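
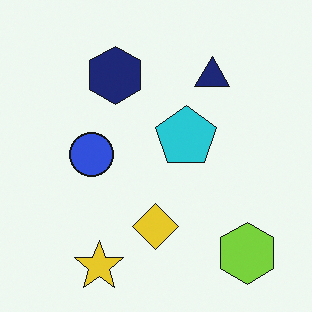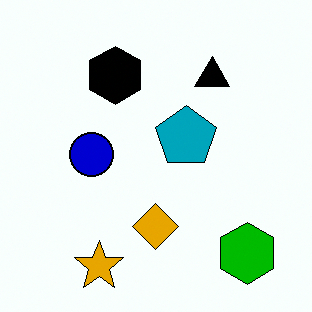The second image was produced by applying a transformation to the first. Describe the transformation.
The image was boosted in contrast.

Tones are pushed away from mid-grey across the whole image — a global contrast change.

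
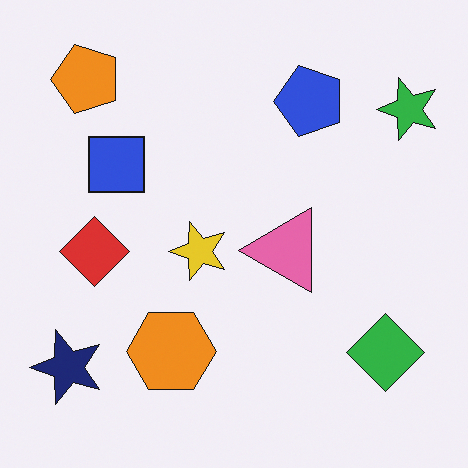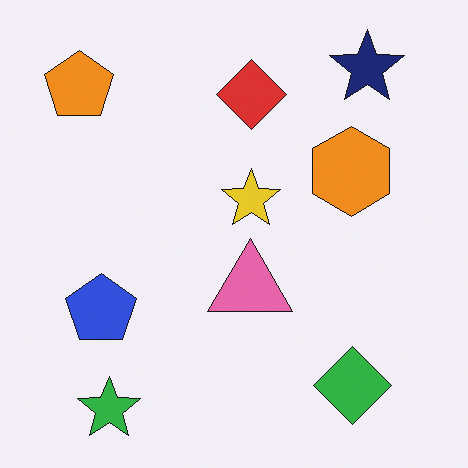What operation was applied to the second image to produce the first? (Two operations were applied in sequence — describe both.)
The image was transposed (reflected across the top-left ↔ bottom-right diagonal), then overlaid with an additional blue square.

Shapes have swapped their row and column positions — what was in the top-right is now in the bottom-left — a diagonal reflection. A blue square appears in the first image that is absent from the second.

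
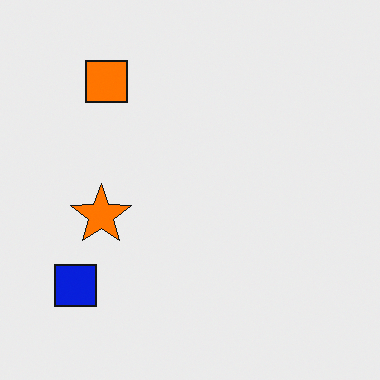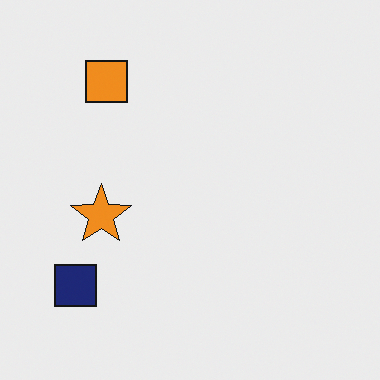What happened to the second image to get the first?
The image was heavily oversaturated.

All colors are more vivid — a global saturation change.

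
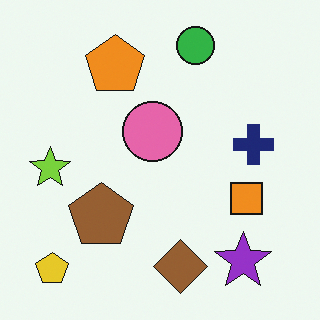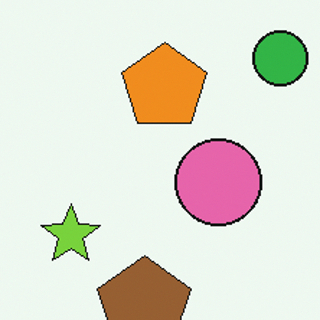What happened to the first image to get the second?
This is the original image cropped to a modestly smaller region and rescaled.

The visible shapes are larger and the field of view is narrower; shapes near the original edges may be partly or wholly outside the frame — a crop-and-rescale.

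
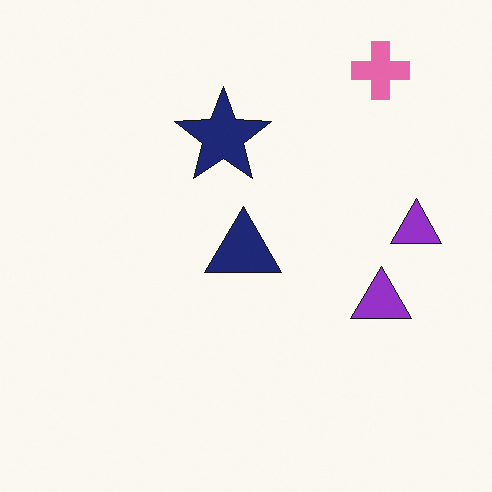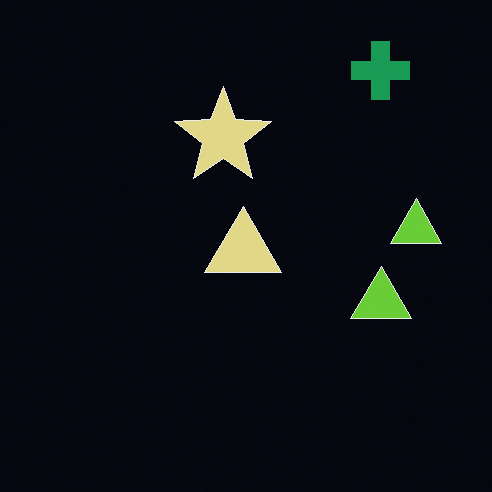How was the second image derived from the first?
The image was color-inverted (negative).

The light background has become dark and every shape's color is its complement — a photographic negative.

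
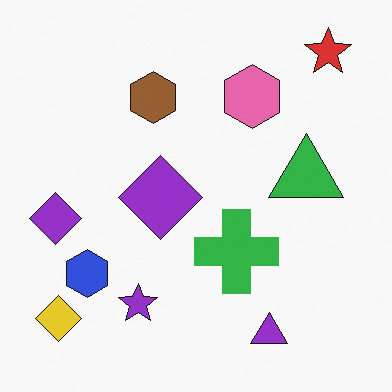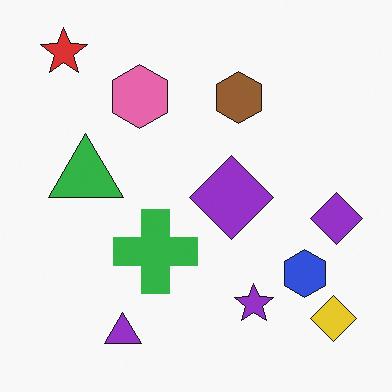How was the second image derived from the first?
Flipped horizontally (left ↔ right).

The yellow diamond is in the bottom-left of the first image and the bottom-right of the second — shapes on opposite sides of the vertical midline have swapped in a mirror flip.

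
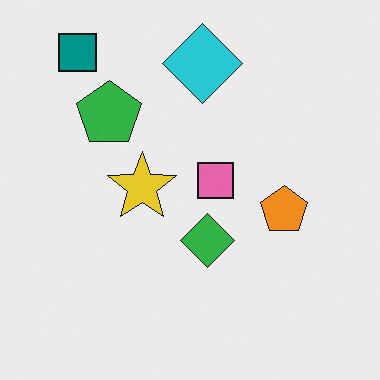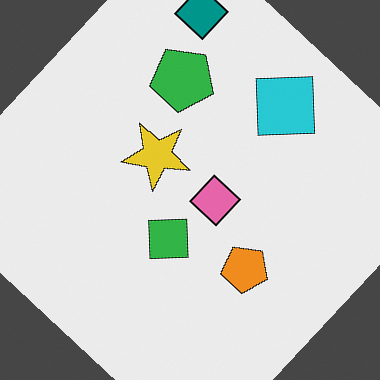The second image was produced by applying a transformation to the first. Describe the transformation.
The second image is the first rotated clockwise by a large amount — several tens of degrees.

Every shape is tilted by the same angle and the image corners show triangular fill wedges — a whole-image rotation by a non-right angle.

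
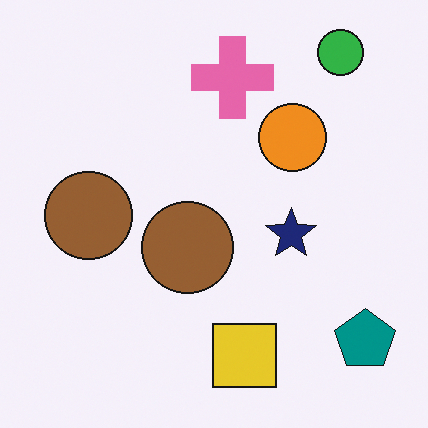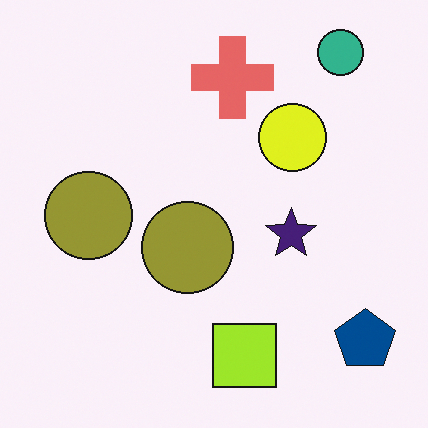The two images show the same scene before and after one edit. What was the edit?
It was hue-shifted by a small amount.

Every shape's color has rotated by the same amount around the hue wheel — a uniform hue shift.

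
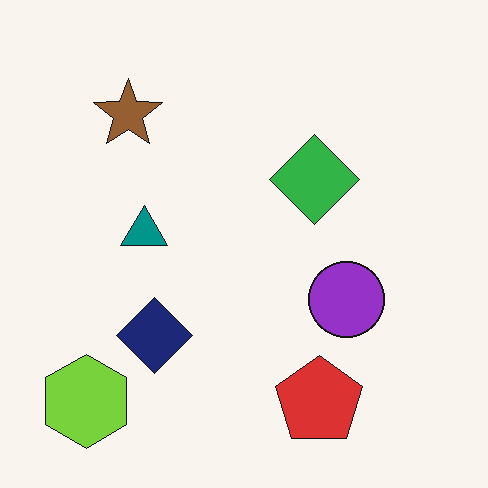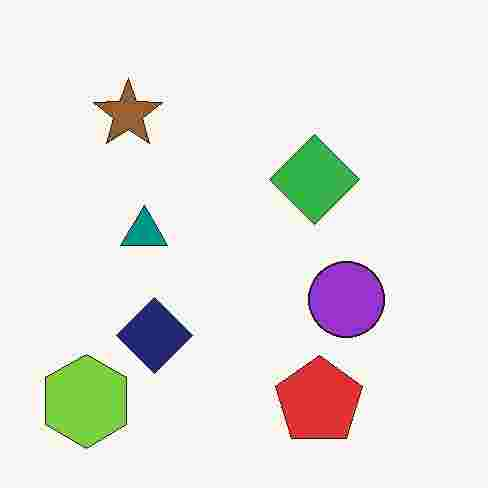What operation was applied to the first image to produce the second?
The transformation is: heavily JPEG-compressed with obvious blocking artifacts.

Blocky 8×8 compression artifacts appear around shape edges and the flat background shows ringing — characteristic JPEG degradation.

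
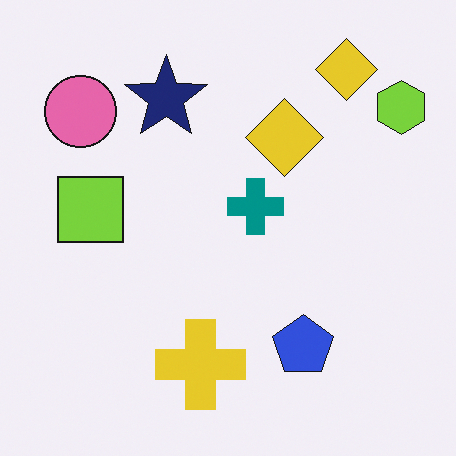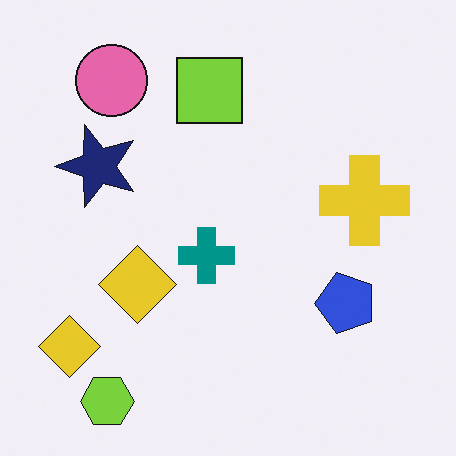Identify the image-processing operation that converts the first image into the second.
The image was transposed (reflected across the top-left ↔ bottom-right diagonal).

Shapes have swapped their row and column positions — what was in the top-right is now in the bottom-left — a diagonal reflection.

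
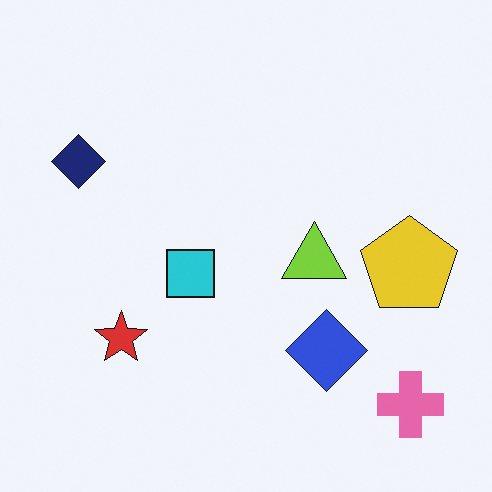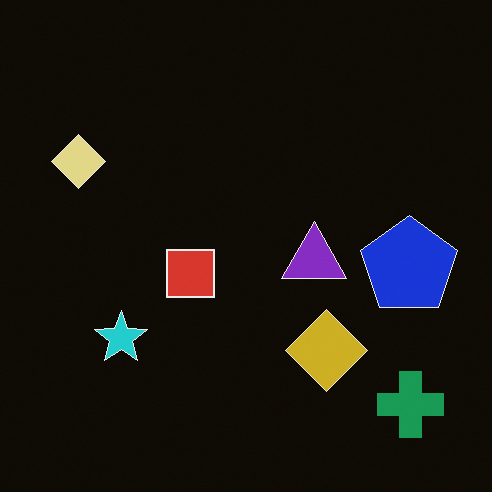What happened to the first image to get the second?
The image was color-inverted (negative).

The light background has become dark and every shape's color is its complement — a photographic negative.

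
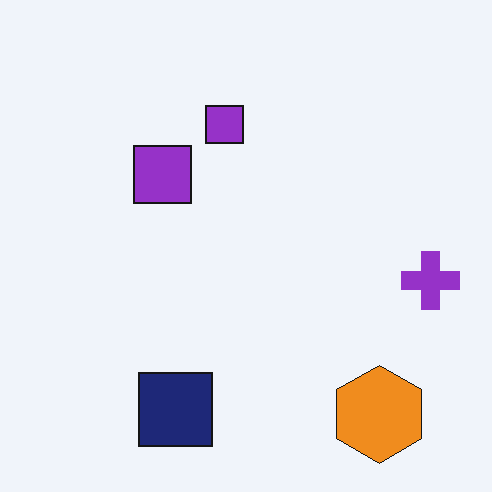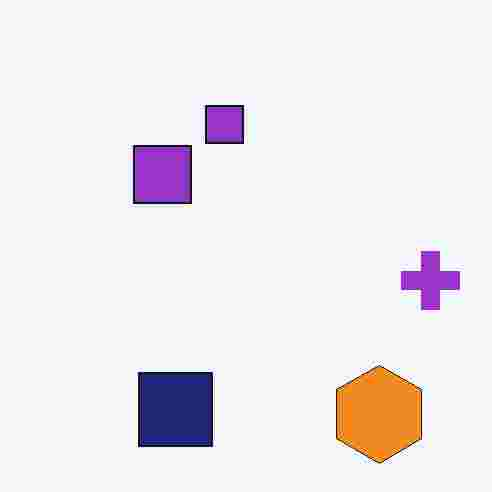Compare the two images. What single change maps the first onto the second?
Degraded with heavy JPEG compression.

Blocky 8×8 compression artifacts appear around shape edges and the flat background shows ringing — characteristic JPEG degradation.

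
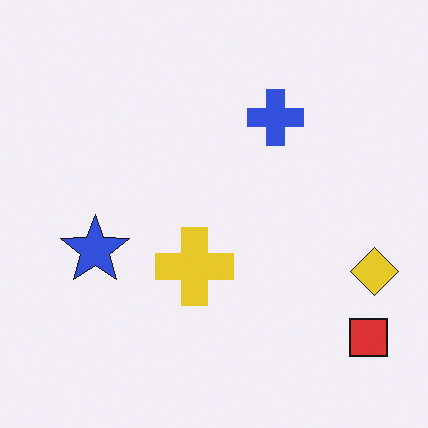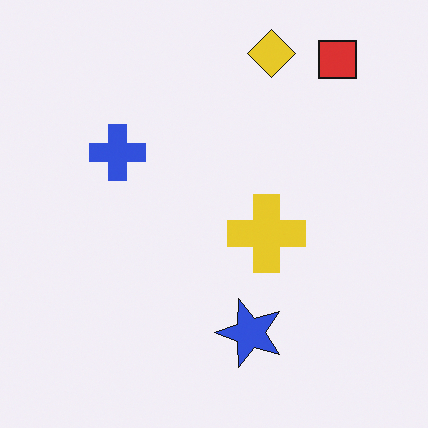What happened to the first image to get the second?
Rotated 90° counter-clockwise.

The red square sits in the bottom-right of the first image and the top-right of the second — consistent with a whole-image 90° counter-clockwise rotation.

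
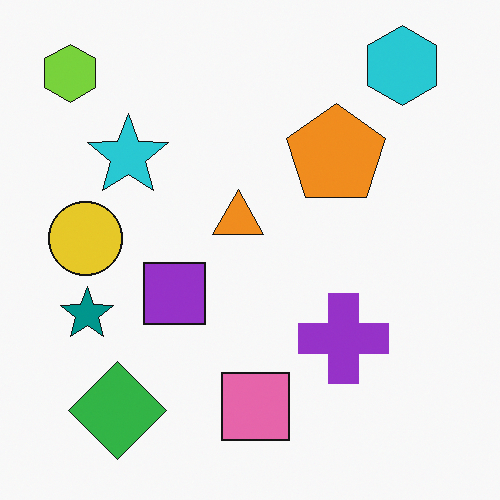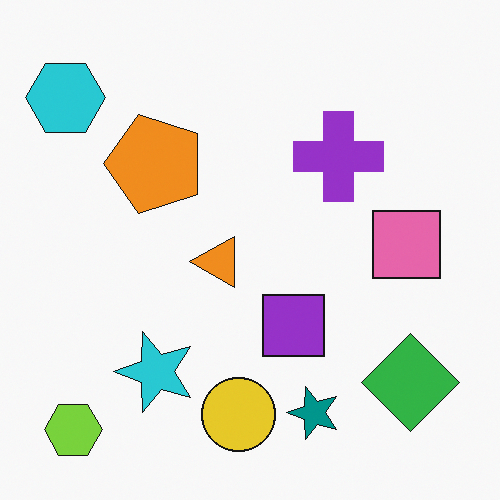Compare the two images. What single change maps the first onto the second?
This is the original image rotated 90° counter-clockwise.

The lime hexagon sits in the top-left of the first image and the bottom-left of the second — consistent with a whole-image 90° counter-clockwise rotation.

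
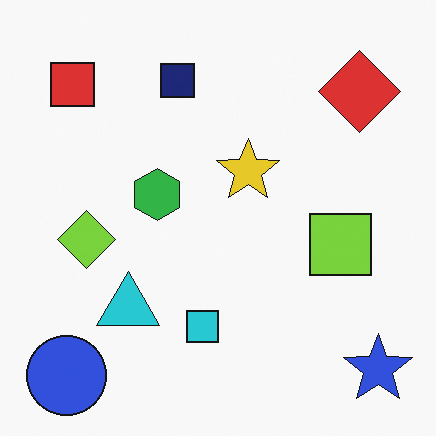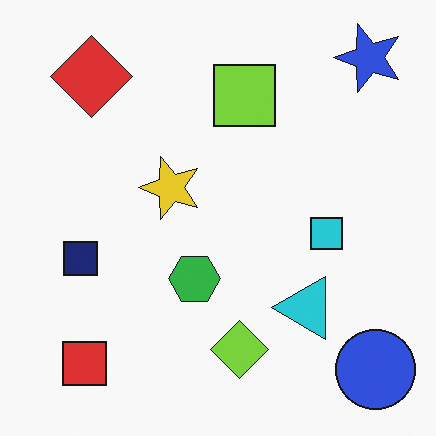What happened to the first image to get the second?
It was rotated 90° counter-clockwise.

The blue star sits in the bottom-right of the first image and the top-right of the second — consistent with a whole-image 90° counter-clockwise rotation.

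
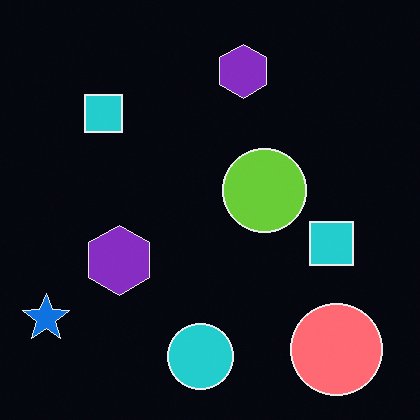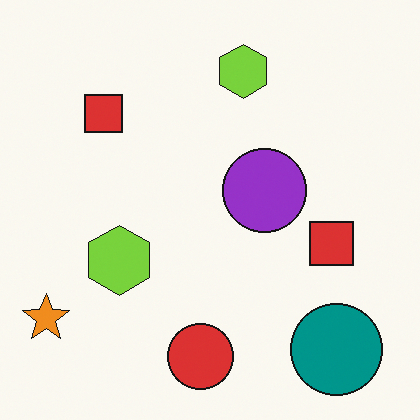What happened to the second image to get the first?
This is the original image color-inverted (negative).

The light background has become dark and every shape's color is its complement — a photographic negative.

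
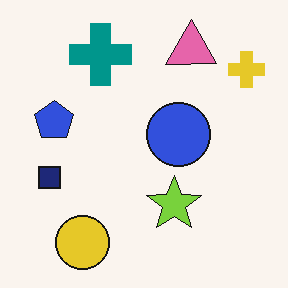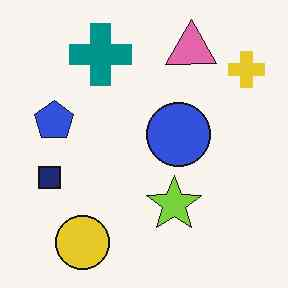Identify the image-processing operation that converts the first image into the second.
The image was given moderate JPEG compression.

Blocky 8×8 compression artifacts appear around shape edges and the flat background shows ringing — characteristic JPEG degradation.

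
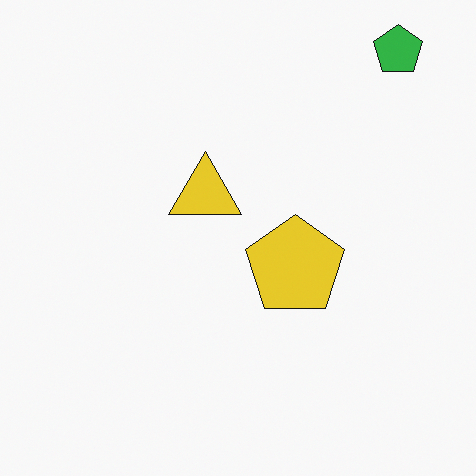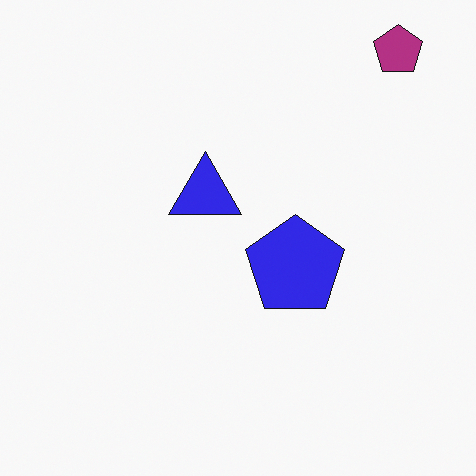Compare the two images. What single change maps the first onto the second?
Hue-shifted through roughly half the color wheel.

Every shape's color has rotated by the same amount around the hue wheel — a uniform hue shift.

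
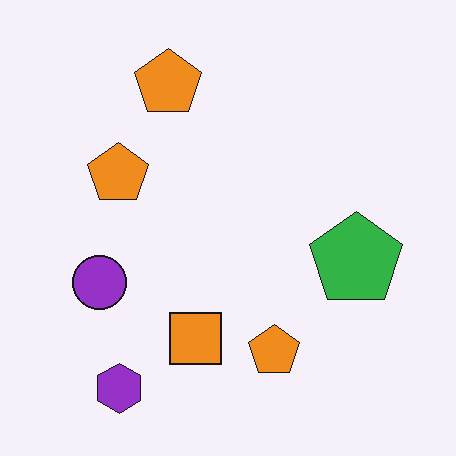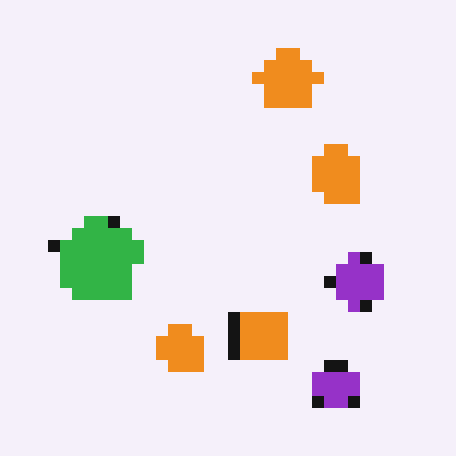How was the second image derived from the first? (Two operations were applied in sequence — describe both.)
The transformation is: flipped horizontally (left ↔ right), then heavily pixelated into large blocks.

The purple circle is in the left of the first image and the right of the second — shapes on opposite sides of the vertical midline have swapped in a mirror flip. Shapes are reduced to large square blocks; fine edges and outlines are lost — a downscale-then-upscale (mosaic) effect.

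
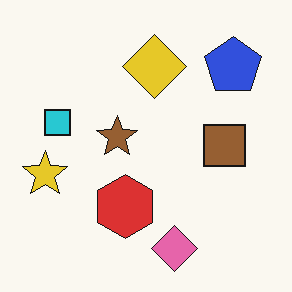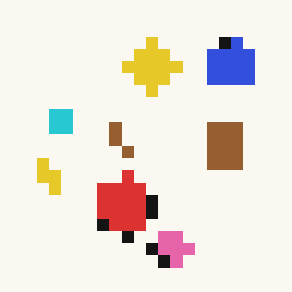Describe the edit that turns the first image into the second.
It was heavily pixelated into large blocks.

Shapes are reduced to large square blocks; fine edges and outlines are lost — a downscale-then-upscale (mosaic) effect.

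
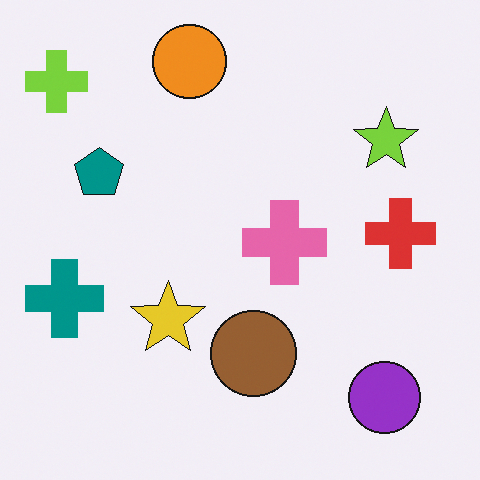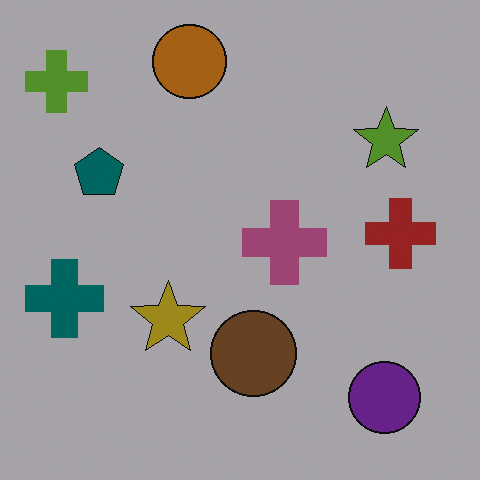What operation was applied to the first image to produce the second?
This is the original image noticeably darkened.

Every pixel — background and shapes alike — is uniformly darkened.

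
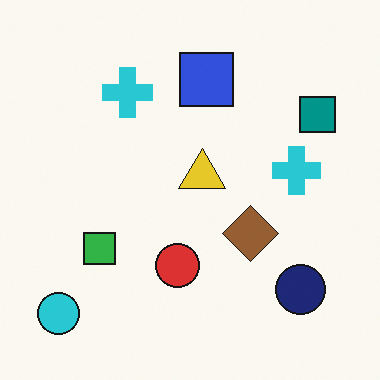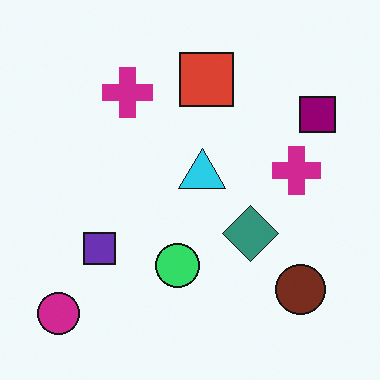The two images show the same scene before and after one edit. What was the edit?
The second image is the first hue-shifted through roughly a third of the color wheel.

Every shape's color has rotated by the same amount around the hue wheel — a uniform hue shift.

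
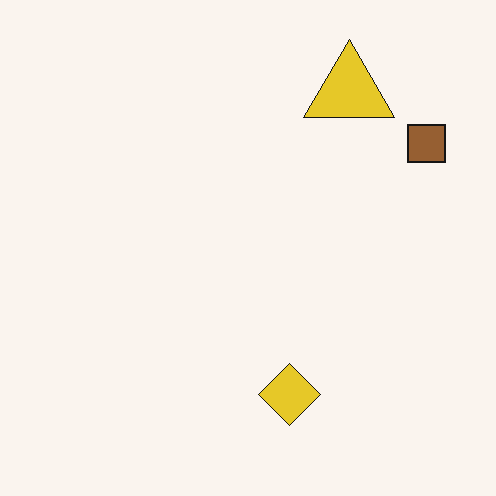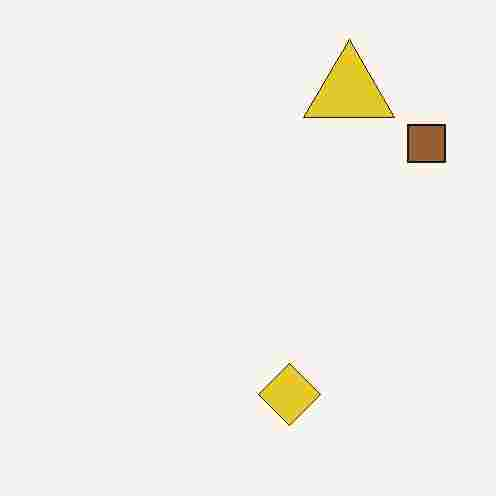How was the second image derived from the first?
It was heavily JPEG-compressed with obvious blocking artifacts.

Blocky 8×8 compression artifacts appear around shape edges and the flat background shows ringing — characteristic JPEG degradation.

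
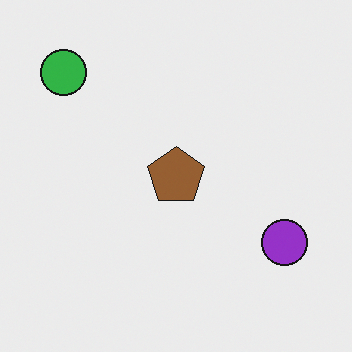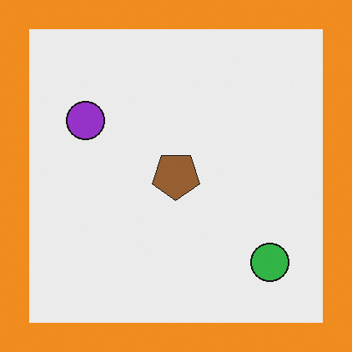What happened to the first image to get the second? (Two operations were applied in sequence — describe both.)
Rotated 180°, then framed with a orange border.

The green circle sits in the top-left of the first image and the bottom-right of the second — consistent with a whole-image 180° rotation. A solid orange frame runs around the edge of the second image, with the content slightly shrunk inside it.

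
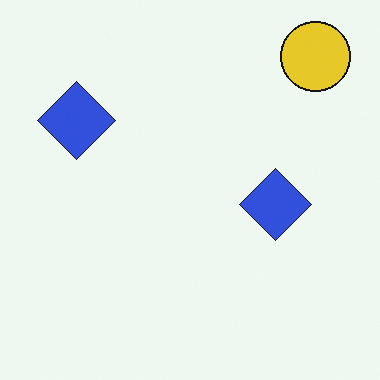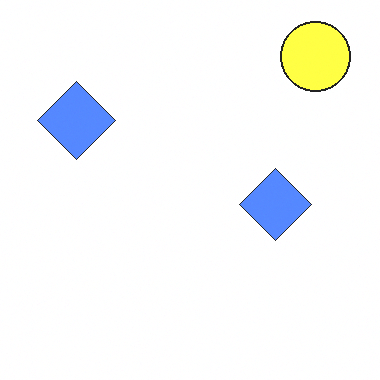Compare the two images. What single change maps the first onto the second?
This is the original image brightened a lot.

Every pixel — background and shapes alike — is uniformly brightened.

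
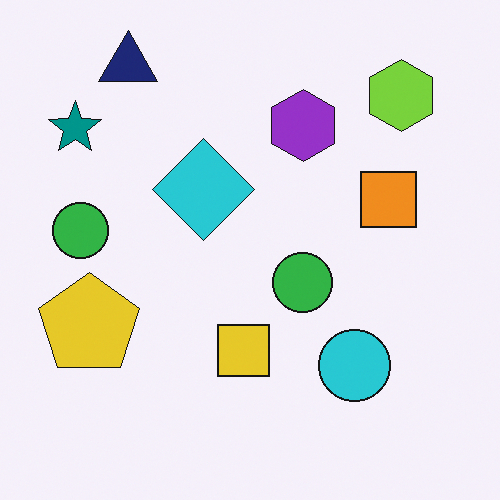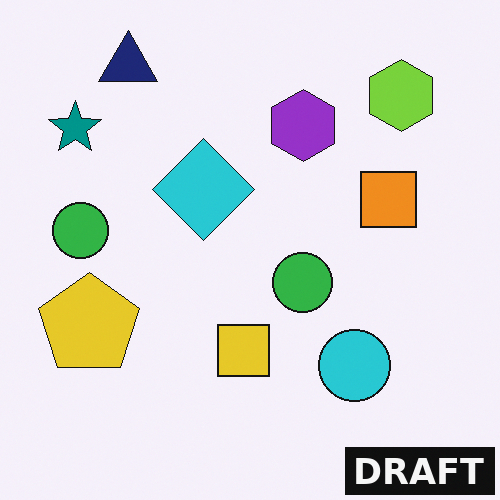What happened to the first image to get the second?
The transformation is: watermarked with the text "DRAFT" in the lower-right corner.

A dark label reading "DRAFT" appears in the lower-right corner.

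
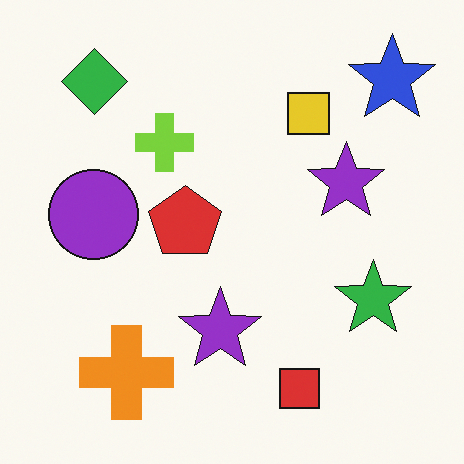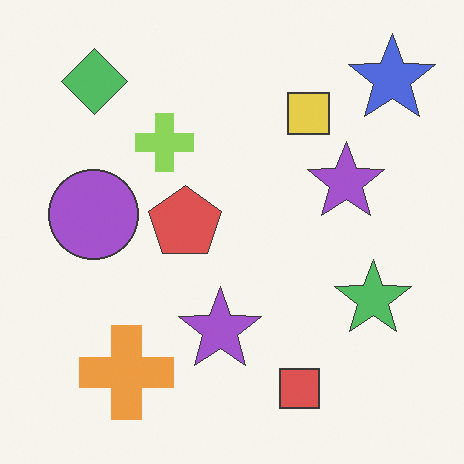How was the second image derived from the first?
The second image is the first given slightly reduced contrast.

Tones are pushed toward mid-grey across the whole image — a global contrast change.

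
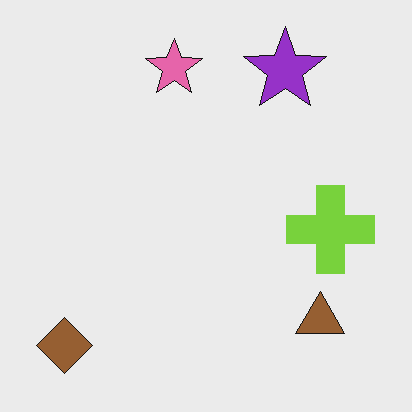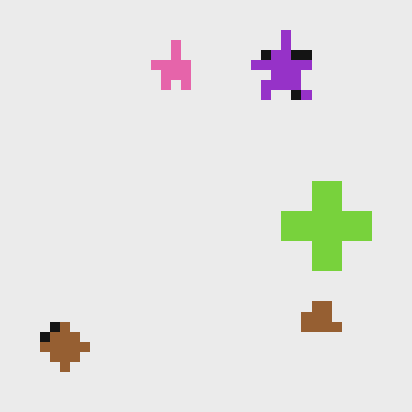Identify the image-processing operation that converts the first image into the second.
This is the original image coarsely pixelated.

Shapes are reduced to large square blocks; fine edges and outlines are lost — a downscale-then-upscale (mosaic) effect.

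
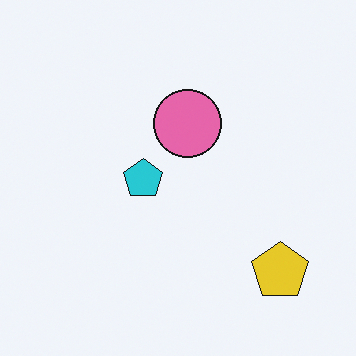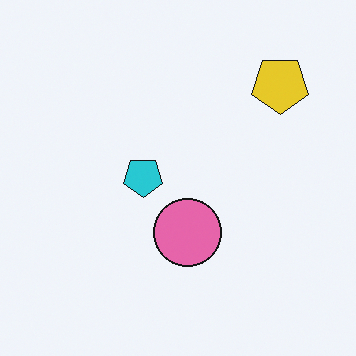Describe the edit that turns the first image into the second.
Flipped vertically (top ↔ bottom).

The yellow pentagon is in the bottom-right of the first image and the top-right of the second — shapes on opposite sides of the horizontal midline have swapped in a mirror flip.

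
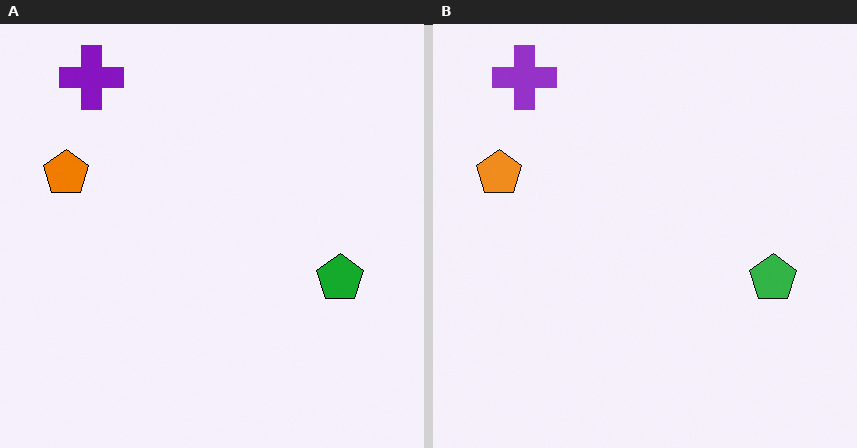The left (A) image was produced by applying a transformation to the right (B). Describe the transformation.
The left (A) image is the right (B) given slightly increased contrast.

Tones are pushed away from mid-grey across the whole image — a global contrast change.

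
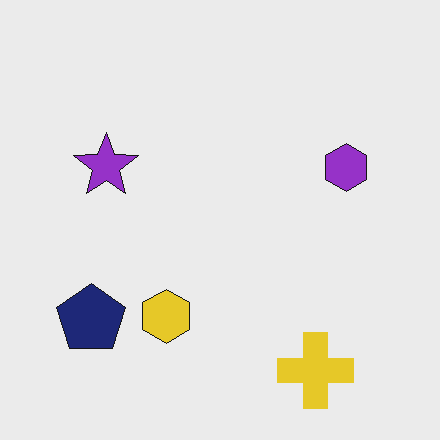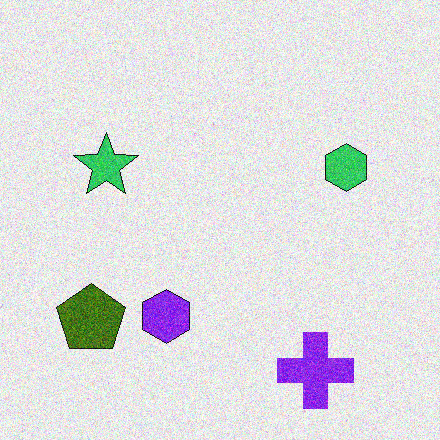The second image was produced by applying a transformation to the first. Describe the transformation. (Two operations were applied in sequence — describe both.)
It was degraded with moderate additive noise, then hue-shifted by a large amount.

Random speckle covers the whole image, including the flat background. Every shape's color has rotated by the same amount around the hue wheel — a uniform hue shift.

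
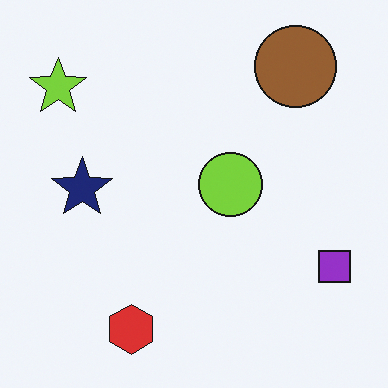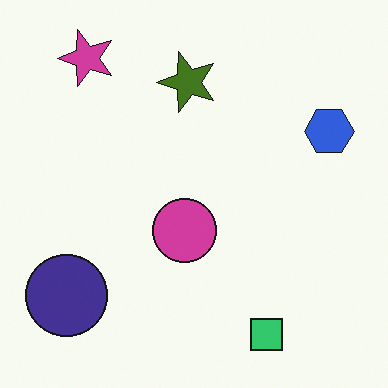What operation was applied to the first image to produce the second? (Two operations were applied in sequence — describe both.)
This is the original image hue-shifted by a large amount, then transposed (reflected across the top-left ↔ bottom-right diagonal).

Every shape's color has rotated by the same amount around the hue wheel — a uniform hue shift. Shapes have swapped their row and column positions — what was in the top-right is now in the bottom-left — a diagonal reflection.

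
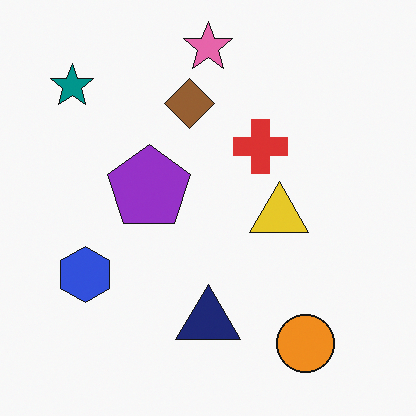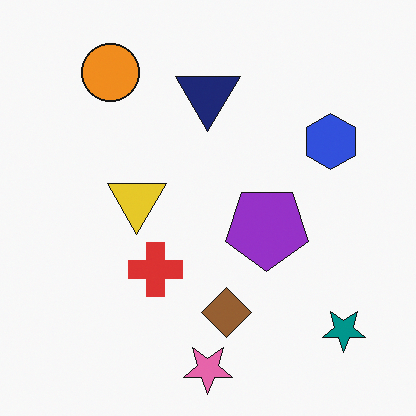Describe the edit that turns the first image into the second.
The image was rotated 180°.

The teal star sits in the top-left of the first image and the bottom-right of the second — consistent with a whole-image 180° rotation.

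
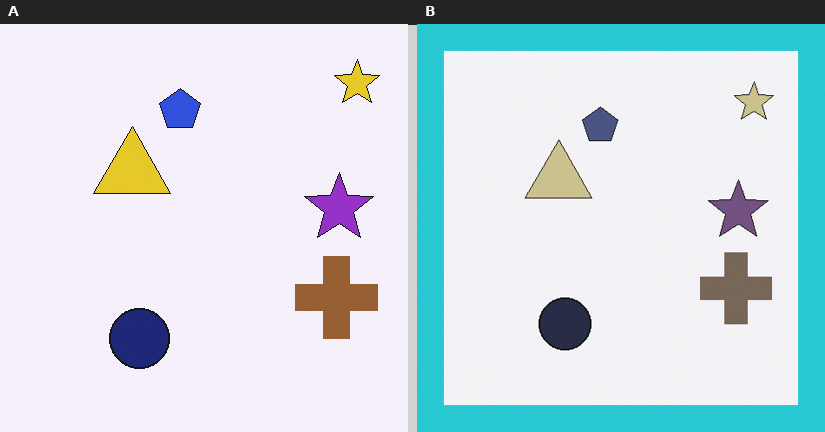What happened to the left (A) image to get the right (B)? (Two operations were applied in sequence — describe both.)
It was made much more muted (saturation change), then framed with a cyan border.

All colors are more muted and greyish — a global saturation change. A solid cyan frame runs around the edge of the right (B) image, with the content slightly shrunk inside it.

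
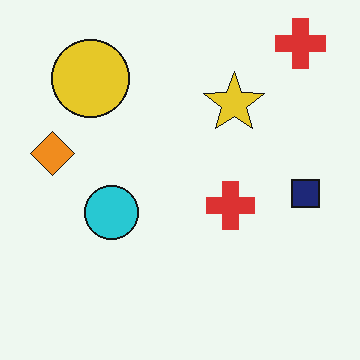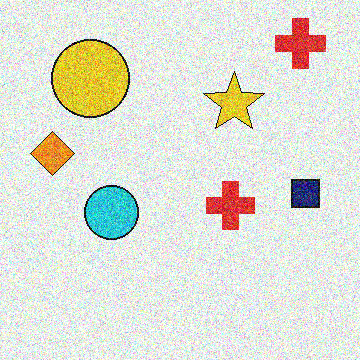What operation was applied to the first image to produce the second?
It was degraded with heavy additive noise.

Random speckle covers the whole image, including the flat background.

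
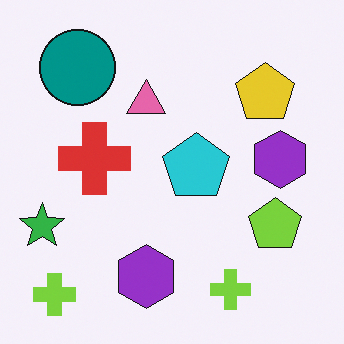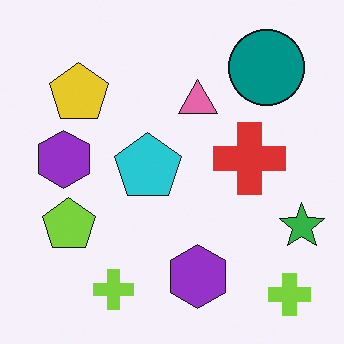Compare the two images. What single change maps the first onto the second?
The transformation is: flipped horizontally (left ↔ right).

The green star is in the left of the first image and the right of the second — shapes on opposite sides of the vertical midline have swapped in a mirror flip.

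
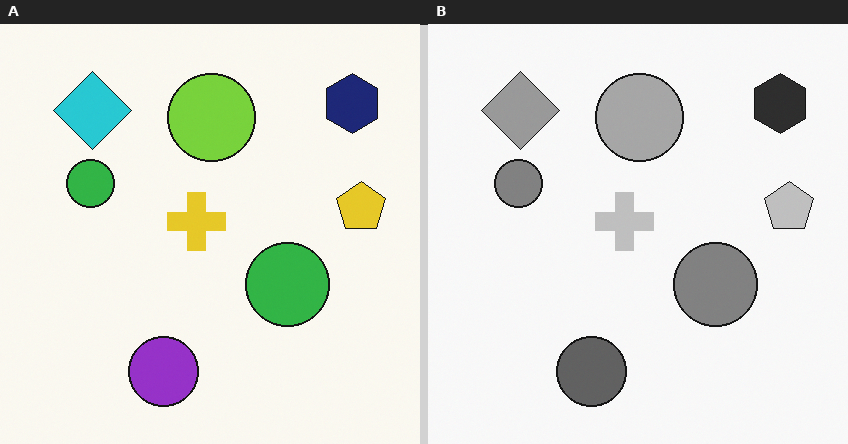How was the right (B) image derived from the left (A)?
It was converted to grayscale.

All color is removed — every shape is now a shade of grey.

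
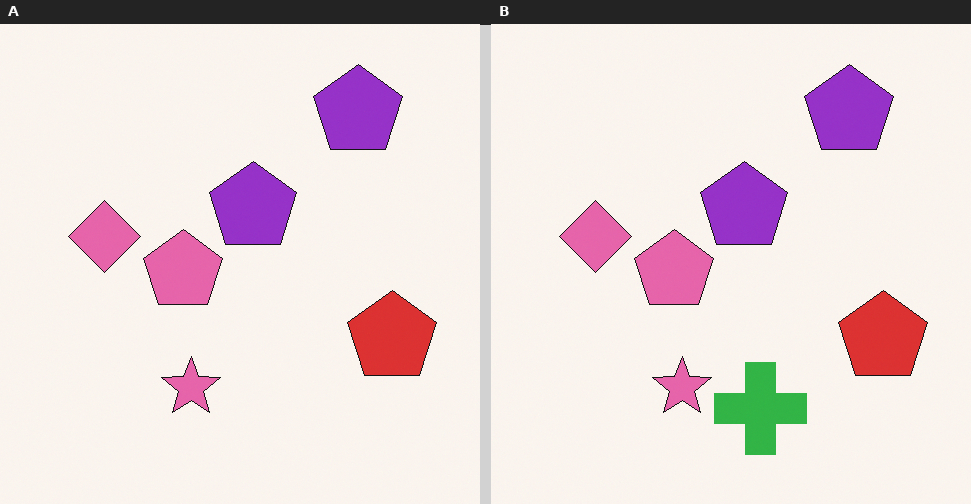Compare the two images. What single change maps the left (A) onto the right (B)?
The right (B) image is the left (A) overlaid with an additional green cross.

A green cross appears in the right (B) image that is absent from the left (A).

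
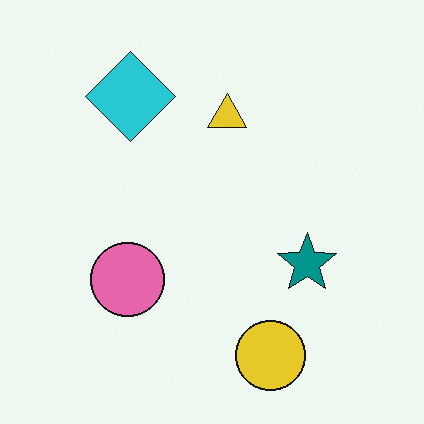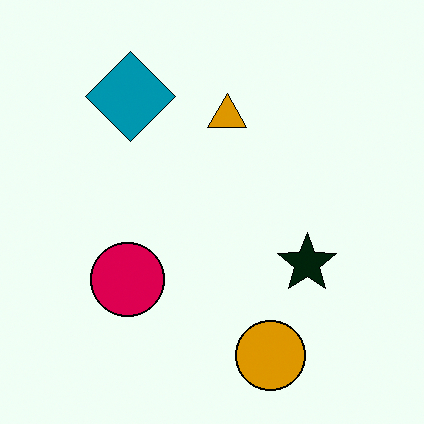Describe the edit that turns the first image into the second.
This is the original image boosted in contrast.

Tones are pushed away from mid-grey across the whole image — a global contrast change.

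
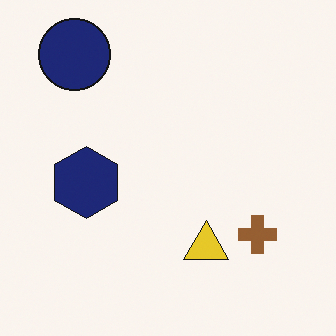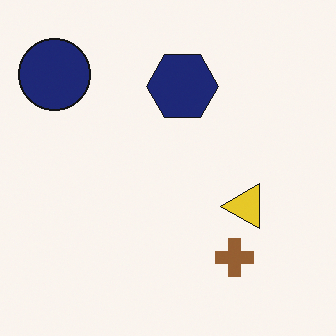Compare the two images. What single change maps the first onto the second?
The second image is the first transposed (reflected across the top-left ↔ bottom-right diagonal).

Shapes have swapped their row and column positions — what was in the top-right is now in the bottom-left — a diagonal reflection.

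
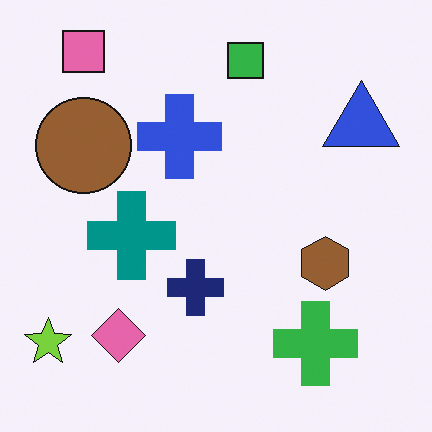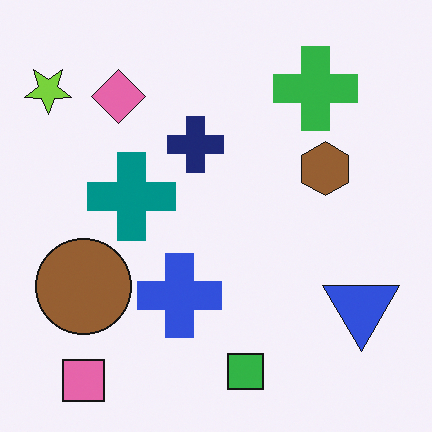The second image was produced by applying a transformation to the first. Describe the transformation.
It was flipped vertically (top ↔ bottom).

The pink square is in the top-left of the first image and the bottom-left of the second — shapes on opposite sides of the horizontal midline have swapped in a mirror flip.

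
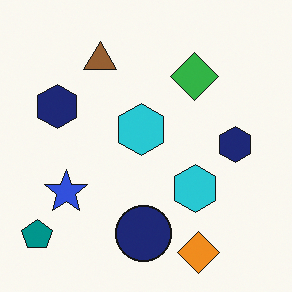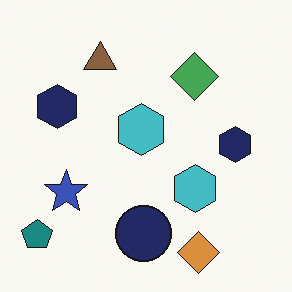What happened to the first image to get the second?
The image was slightly desaturated.

All colors are more muted and greyish — a global saturation change.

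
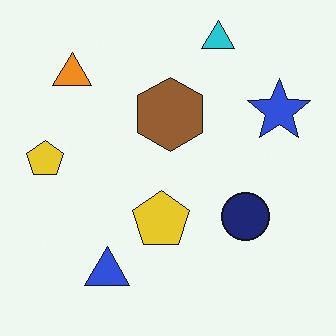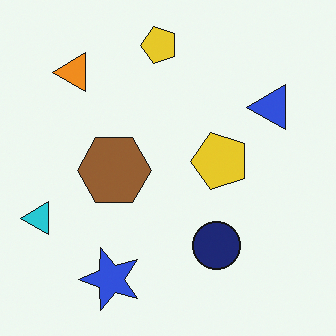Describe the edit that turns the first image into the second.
The transformation is: transposed (reflected across the top-left ↔ bottom-right diagonal).

Shapes have swapped their row and column positions — what was in the top-right is now in the bottom-left — a diagonal reflection.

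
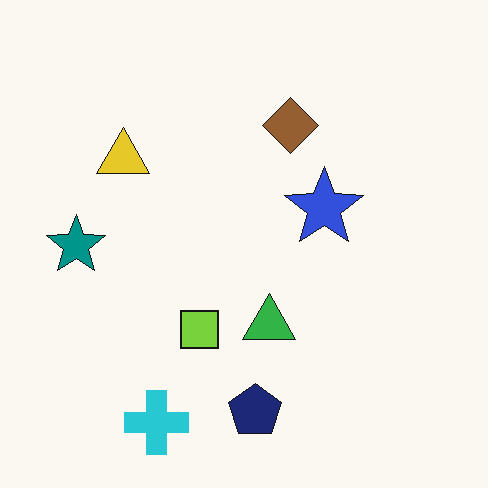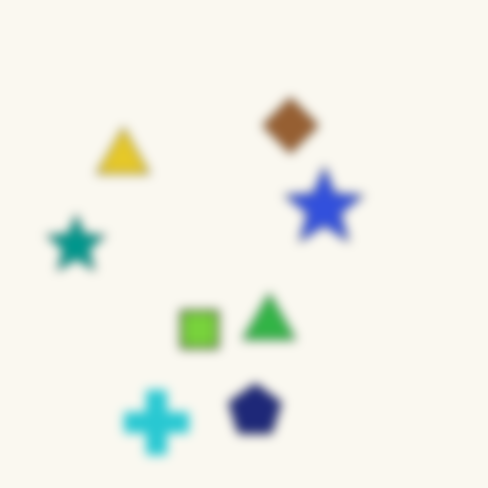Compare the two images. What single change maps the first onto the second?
Heavily blurred.

Shape edges and outlines are uniformly softened across the whole image.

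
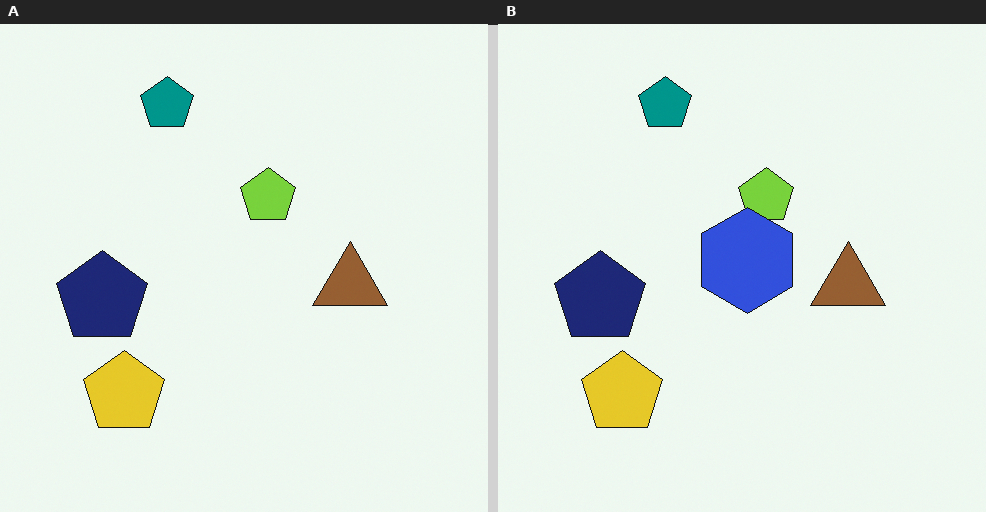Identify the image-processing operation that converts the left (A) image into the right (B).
The transformation is: overlaid with an additional blue hexagon.

A blue hexagon appears in the right (B) image that is absent from the left (A).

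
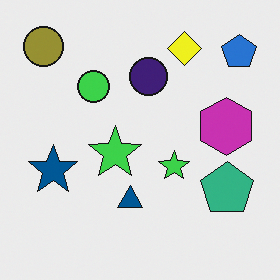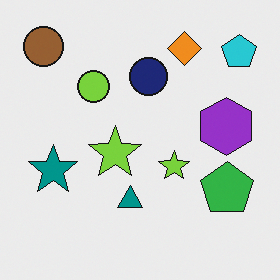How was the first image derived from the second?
This is the original image hue-shifted slightly.

Every shape's color has rotated by the same amount around the hue wheel — a uniform hue shift.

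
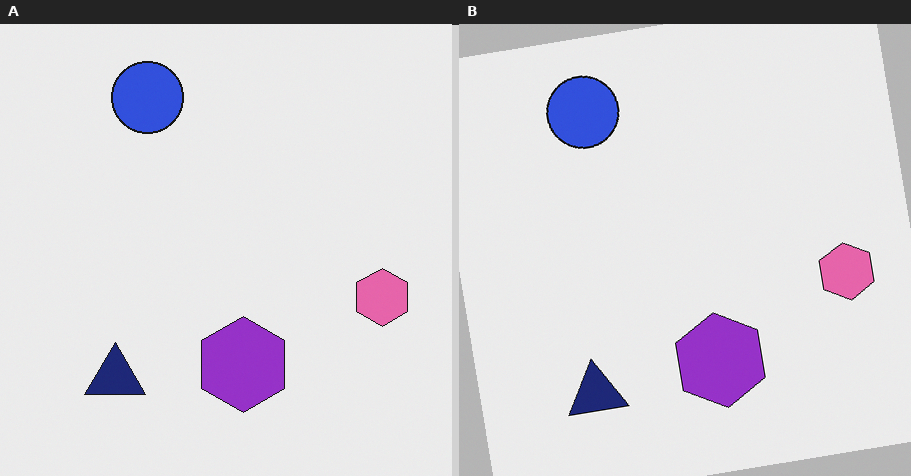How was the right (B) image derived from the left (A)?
This is the original image rotated counter-clockwise by a slight angle.

Every shape is tilted by the same angle and the image corners show triangular fill wedges — a whole-image rotation by a non-right angle.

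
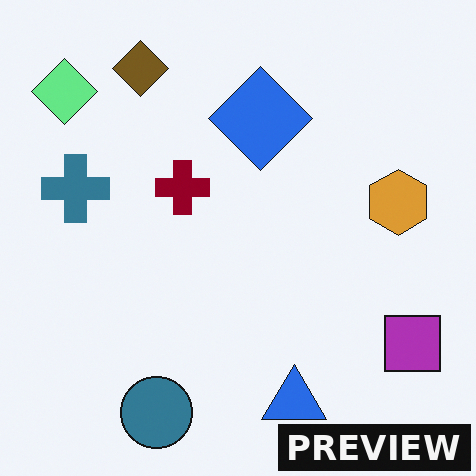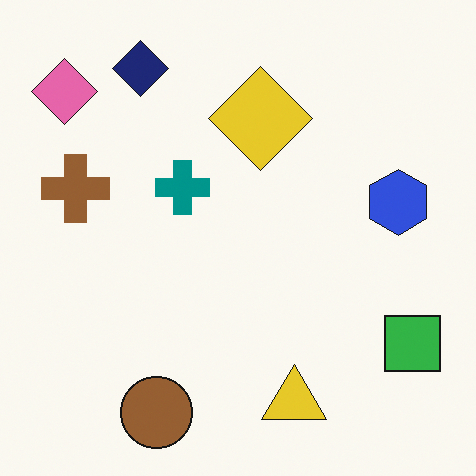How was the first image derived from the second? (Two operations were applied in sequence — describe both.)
It was hue-shifted through roughly half the color wheel, then watermarked with the text "PREVIEW" in the lower-right corner.

Every shape's color has rotated by the same amount around the hue wheel — a uniform hue shift. A dark label reading "PREVIEW" appears in the lower-right corner.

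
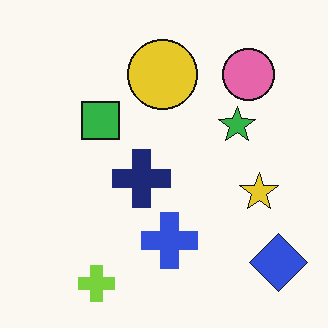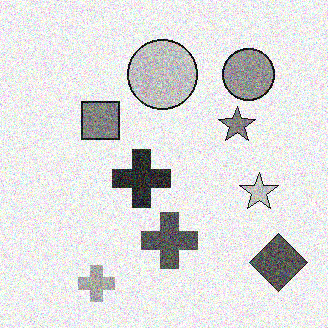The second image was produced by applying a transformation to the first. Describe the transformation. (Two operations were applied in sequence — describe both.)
Converted to grayscale, then degraded with a thick layer of grain.

All color is removed — every shape is now a shade of grey. Random speckle covers the whole image, including the flat background.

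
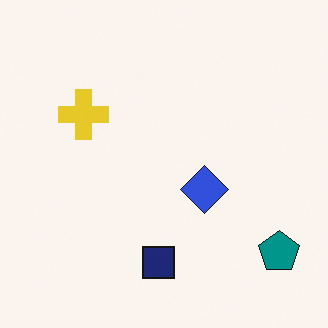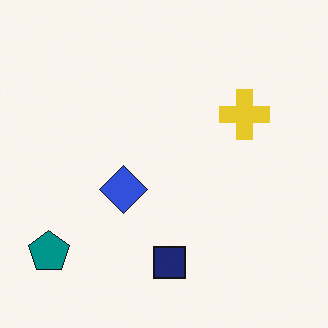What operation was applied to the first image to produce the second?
The second image is the first flipped horizontally (left ↔ right).

The teal pentagon is in the bottom-right of the first image and the bottom-left of the second — shapes on opposite sides of the vertical midline have swapped in a mirror flip.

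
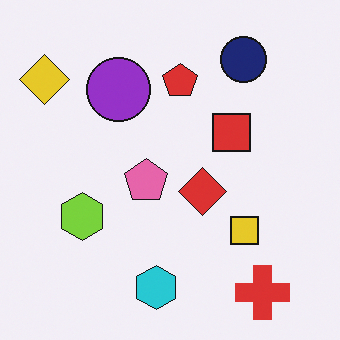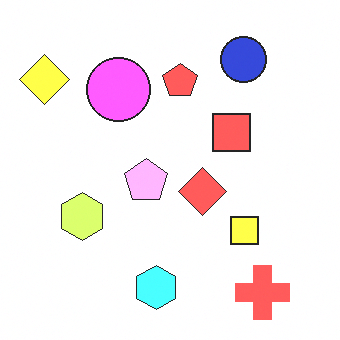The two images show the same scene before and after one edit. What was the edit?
The second image is the first substantially brightened.

Every pixel — background and shapes alike — is uniformly brightened.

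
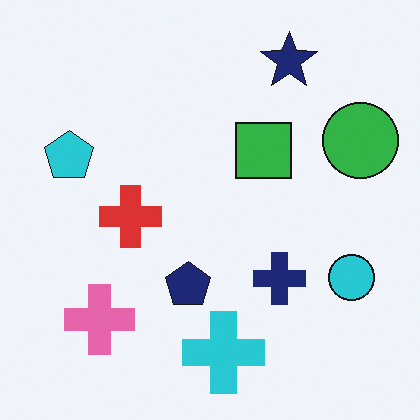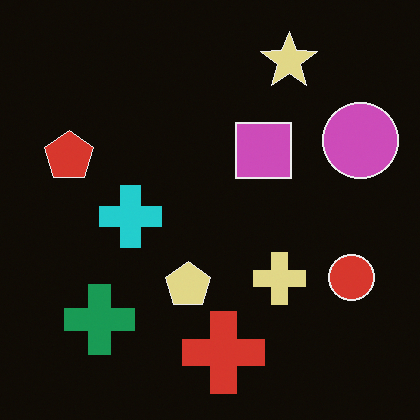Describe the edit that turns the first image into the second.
This is the original image color-inverted (negative).

The light background has become dark and every shape's color is its complement — a photographic negative.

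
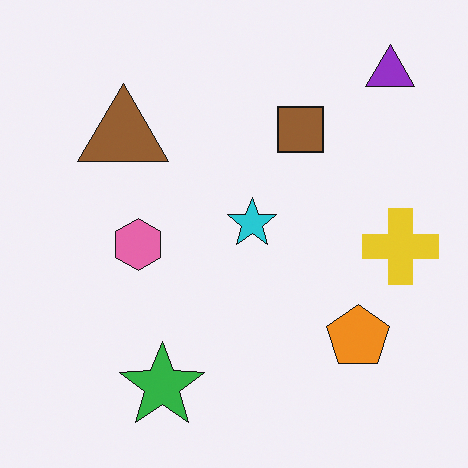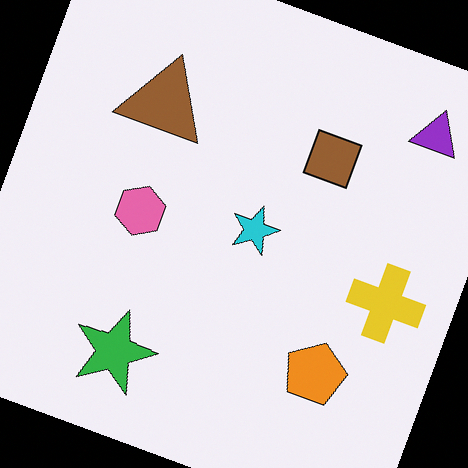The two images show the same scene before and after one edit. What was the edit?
It was rotated clockwise by a moderate amount.

Every shape is tilted by the same angle and the image corners show triangular fill wedges — a whole-image rotation by a non-right angle.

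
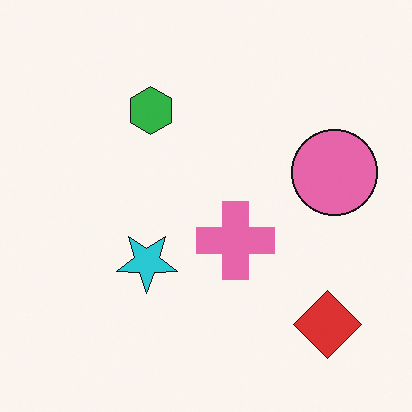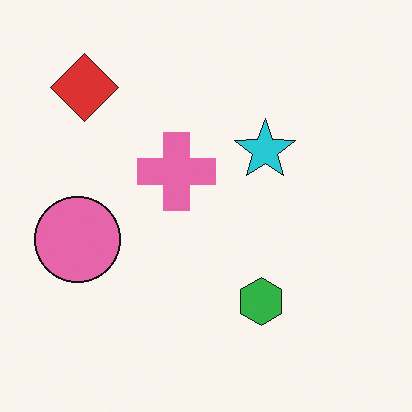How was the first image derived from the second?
Rotated 180°.

The red diamond sits in the top-left of the second image and the bottom-right of the first — consistent with a whole-image 180° rotation.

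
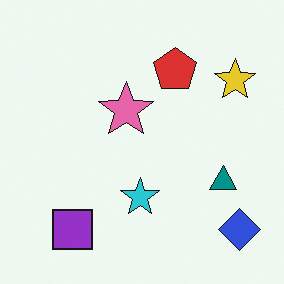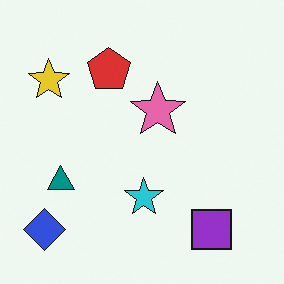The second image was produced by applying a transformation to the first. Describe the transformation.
The second image is the first flipped horizontally (left ↔ right).

The blue diamond is in the bottom-right of the first image and the bottom-left of the second — shapes on opposite sides of the vertical midline have swapped in a mirror flip.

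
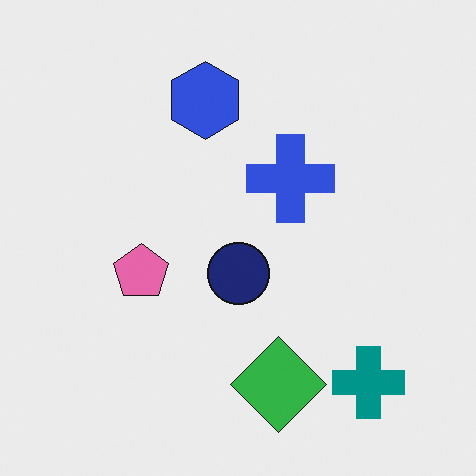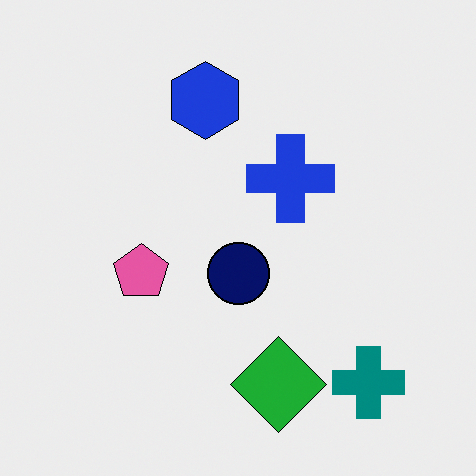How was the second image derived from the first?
Given slightly increased contrast.

Tones are pushed away from mid-grey across the whole image — a global contrast change.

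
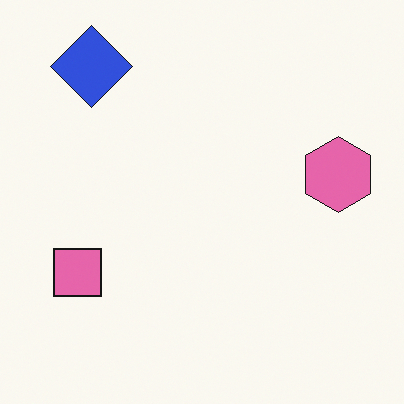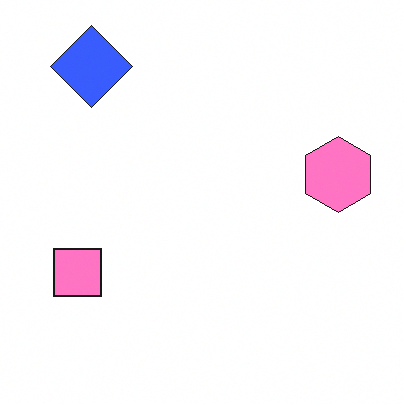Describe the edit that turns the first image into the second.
It was brightened a little.

Every pixel — background and shapes alike — is uniformly brightened.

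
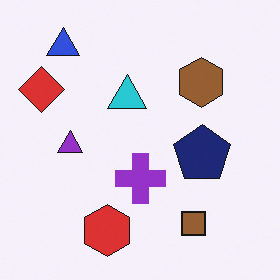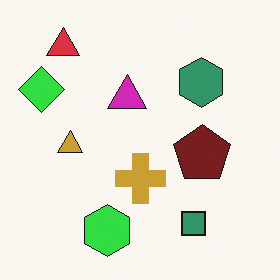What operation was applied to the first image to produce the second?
The second image is the first hue-shifted through roughly a third of the color wheel.

Every shape's color has rotated by the same amount around the hue wheel — a uniform hue shift.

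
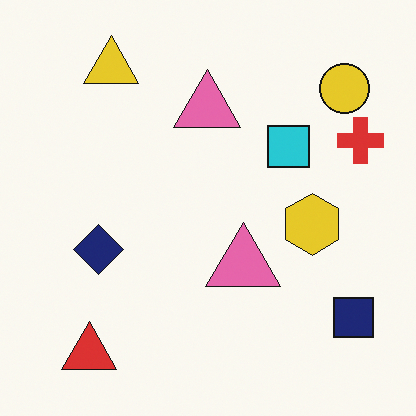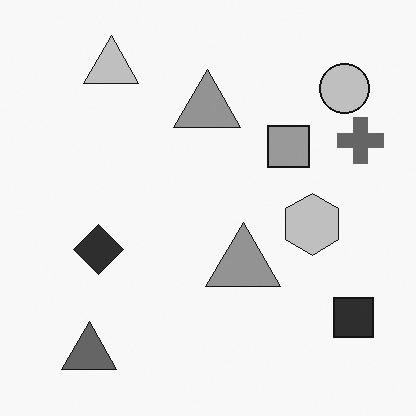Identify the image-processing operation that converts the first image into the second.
Converted to grayscale.

All color is removed — every shape is now a shade of grey.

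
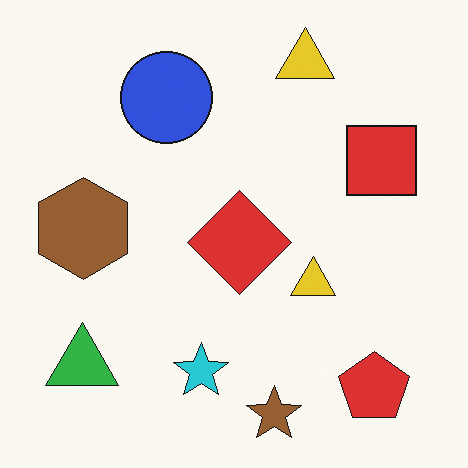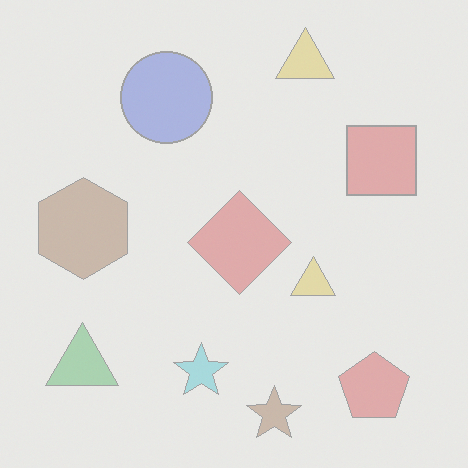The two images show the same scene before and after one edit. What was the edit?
The image was washed out (contrast reduced).

Tones are pushed toward mid-grey across the whole image — a global contrast change.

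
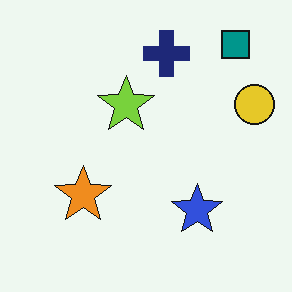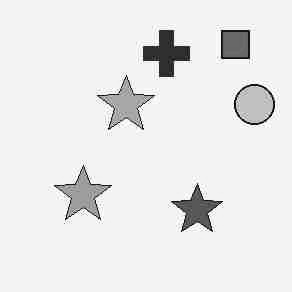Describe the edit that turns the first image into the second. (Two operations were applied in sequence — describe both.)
It was heavily JPEG-compressed with obvious blocking artifacts, then converted to grayscale.

Blocky 8×8 compression artifacts appear around shape edges and the flat background shows ringing — characteristic JPEG degradation. All color is removed — every shape is now a shade of grey.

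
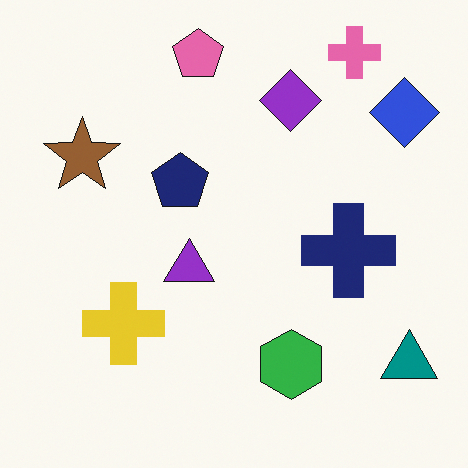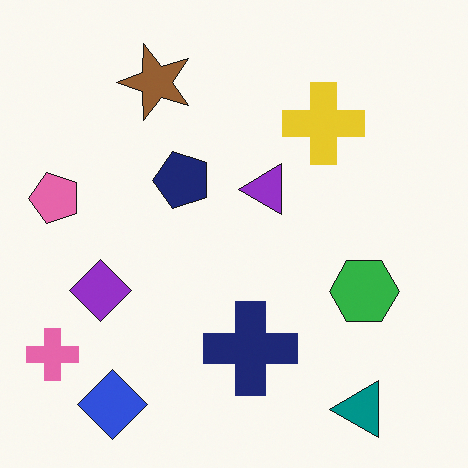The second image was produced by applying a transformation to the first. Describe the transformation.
Transposed (reflected across the top-left ↔ bottom-right diagonal).

Shapes have swapped their row and column positions — what was in the top-right is now in the bottom-left — a diagonal reflection.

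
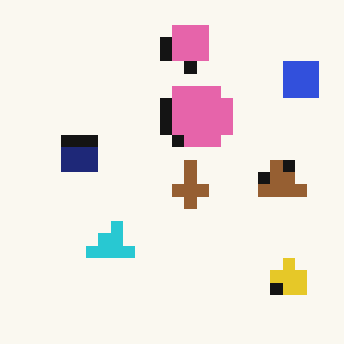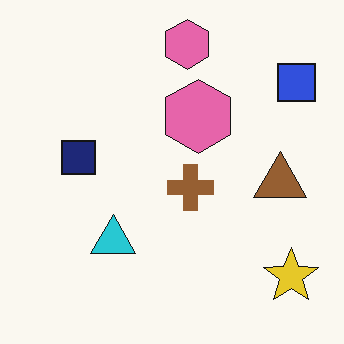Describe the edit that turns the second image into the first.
The first image is the second coarsely pixelated.

Shapes are reduced to large square blocks; fine edges and outlines are lost — a downscale-then-upscale (mosaic) effect.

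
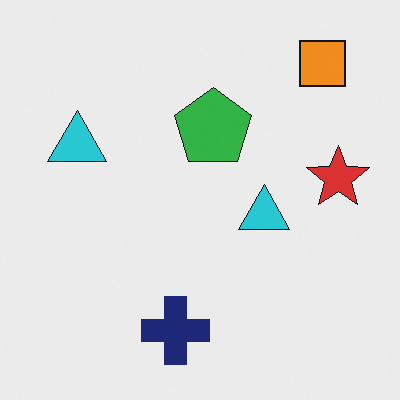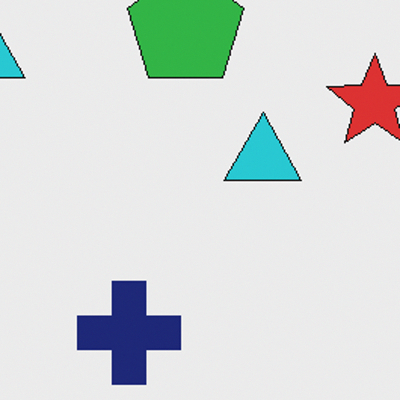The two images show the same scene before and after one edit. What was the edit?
Cropped slightly and scaled back up.

The visible shapes are larger and the field of view is narrower; shapes near the original edges may be partly or wholly outside the frame — a crop-and-rescale.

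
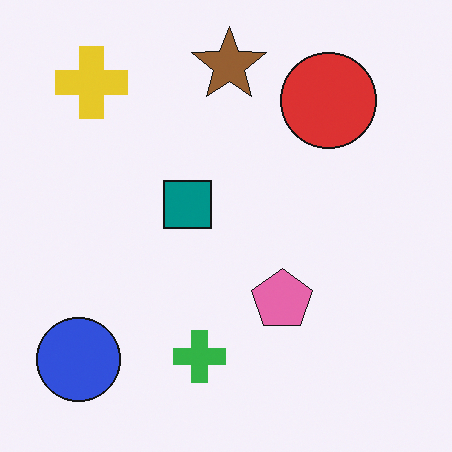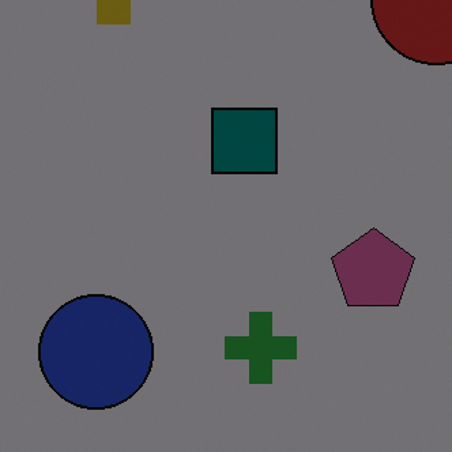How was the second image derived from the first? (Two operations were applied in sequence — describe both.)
The second image is the first cropped to a modestly smaller region and rescaled, then noticeably darkened.

The visible shapes are larger and the field of view is narrower; shapes near the original edges may be partly or wholly outside the frame — a crop-and-rescale. Every pixel — background and shapes alike — is uniformly darkened.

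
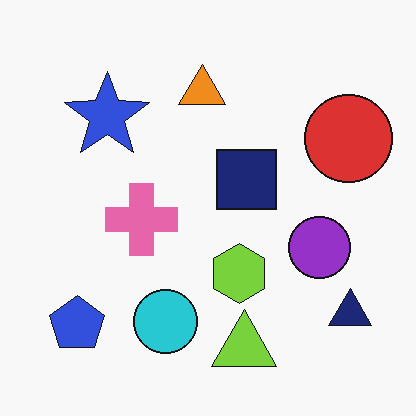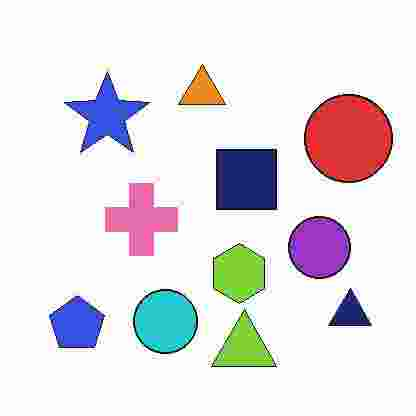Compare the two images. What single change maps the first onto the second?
It was heavily JPEG-compressed with obvious blocking artifacts.

Blocky 8×8 compression artifacts appear around shape edges and the flat background shows ringing — characteristic JPEG degradation.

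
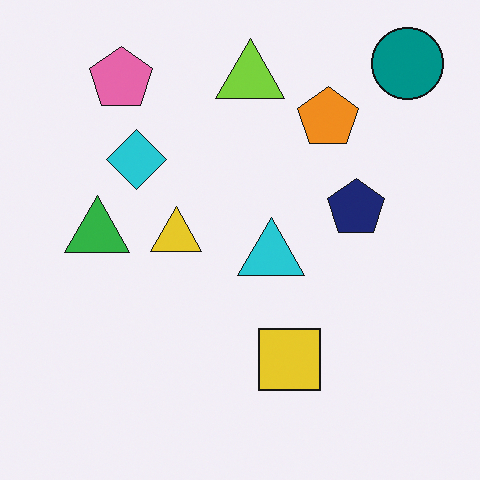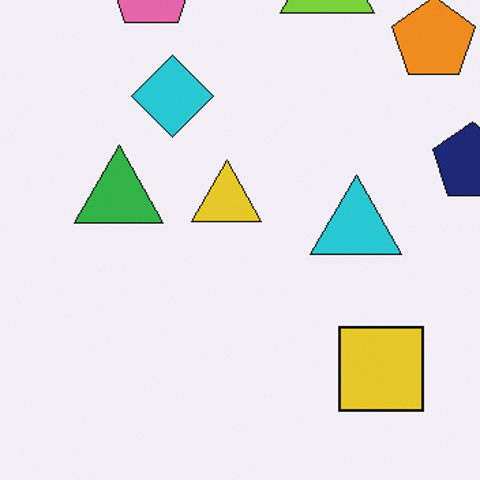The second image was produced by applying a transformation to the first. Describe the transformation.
This is the original image cropped slightly and scaled back up.

The visible shapes are larger and the field of view is narrower; shapes near the original edges may be partly or wholly outside the frame — a crop-and-rescale.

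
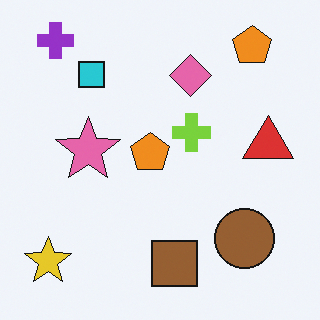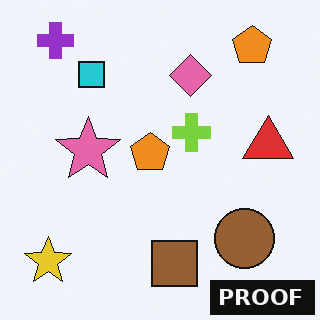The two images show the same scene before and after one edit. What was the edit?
The second image is the first watermarked with the text "PROOF" in the lower-right corner.

A dark label reading "PROOF" appears in the lower-right corner.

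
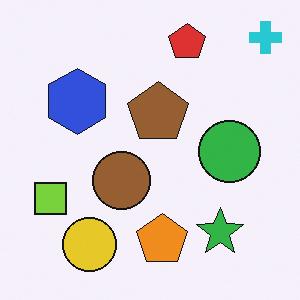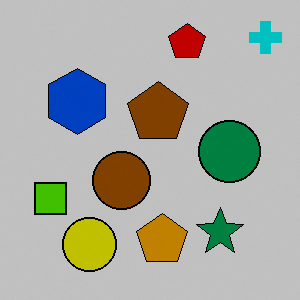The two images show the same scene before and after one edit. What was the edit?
Heavily posterized to just a handful of flat colors.

Each flat color has snapped to a coarser quantized level — most visibly, the near-white background has dropped to a flat grey.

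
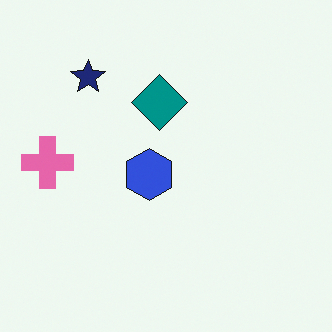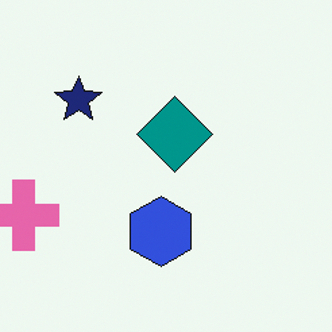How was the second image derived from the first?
Cropped to a modestly smaller region and rescaled.

The visible shapes are larger and the field of view is narrower; shapes near the original edges may be partly or wholly outside the frame — a crop-and-rescale.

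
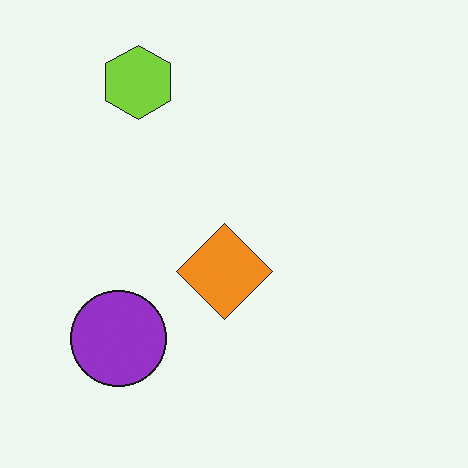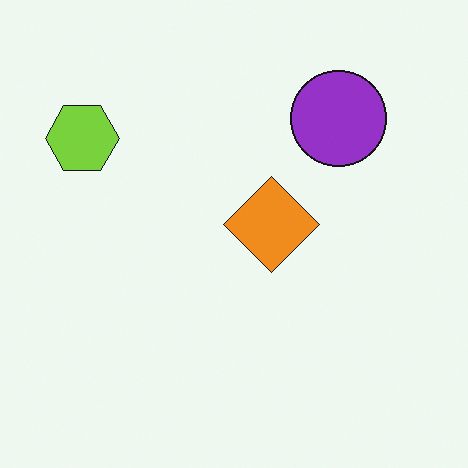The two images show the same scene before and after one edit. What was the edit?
Transposed (reflected across the top-left ↔ bottom-right diagonal).

Shapes have swapped their row and column positions — what was in the top-right is now in the bottom-left — a diagonal reflection.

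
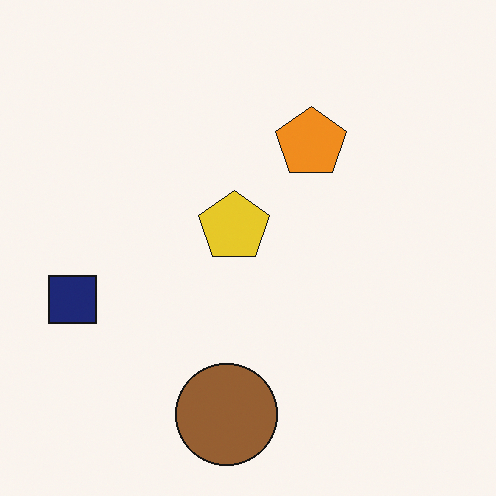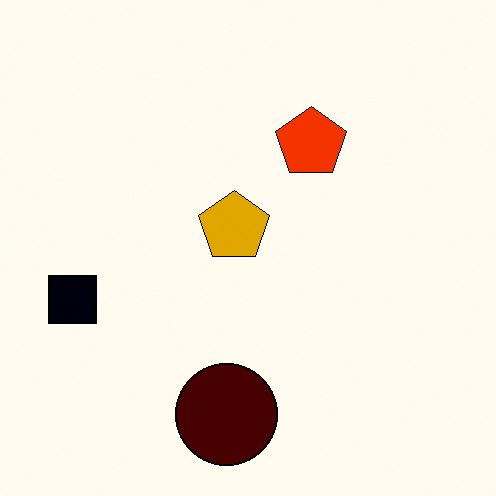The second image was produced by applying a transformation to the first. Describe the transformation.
The second image is the first given much higher contrast.

Tones are pushed away from mid-grey across the whole image — a global contrast change.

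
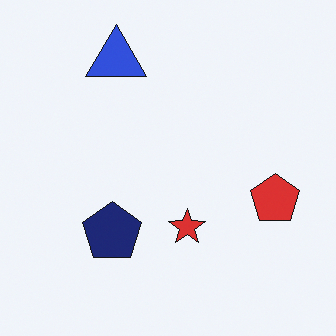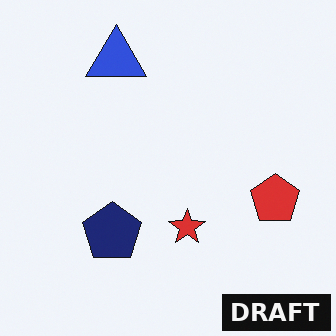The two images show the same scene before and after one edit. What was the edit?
Watermarked with the text "DRAFT" in the lower-right corner.

A dark label reading "DRAFT" appears in the lower-right corner.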